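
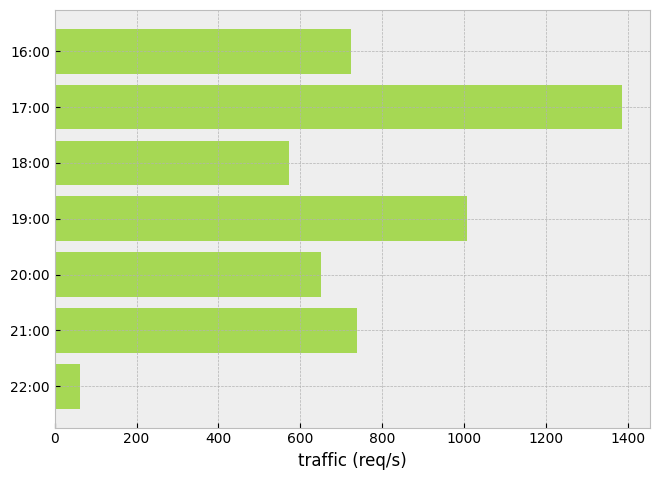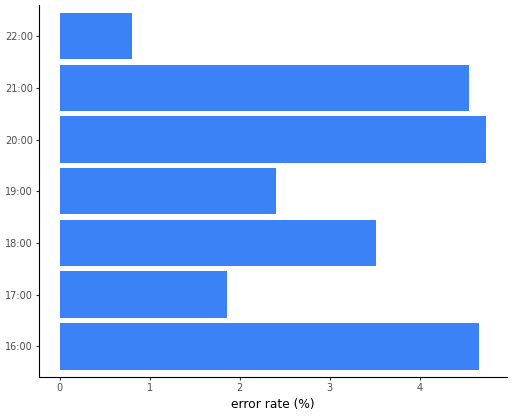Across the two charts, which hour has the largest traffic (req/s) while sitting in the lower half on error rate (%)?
Chart 2 median error rate (%) ≈ 3.5; below-median hours: 17:00, 19:00, 22:00. Among those, 17:00 has the highest traffic (req/s) (≈ 1400).

17:00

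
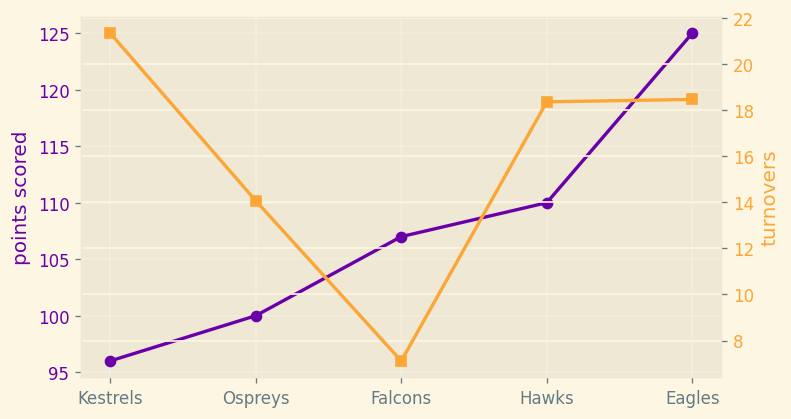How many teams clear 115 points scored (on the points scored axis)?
Above 115: Eagles.

1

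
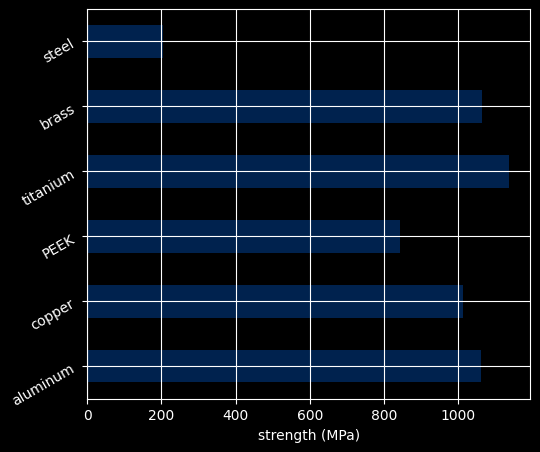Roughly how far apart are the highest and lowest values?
Max titanium ≈ 1100, min steel ≈ 200; range ≈ 900.

≈ 900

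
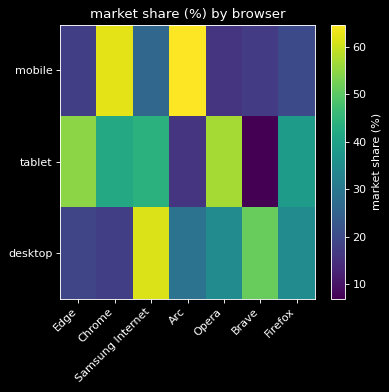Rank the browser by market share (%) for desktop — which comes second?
Top 3 for desktop: Samsung Internet ≈ 60, Brave ≈ 50, Opera ≈ 35.

Brave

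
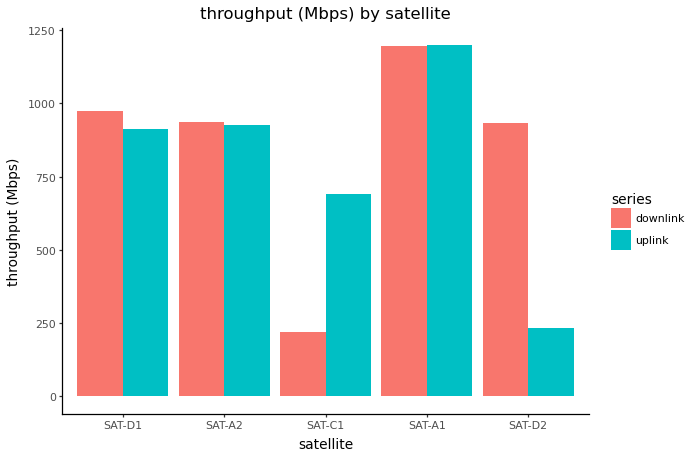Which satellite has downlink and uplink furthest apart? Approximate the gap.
SAT-D2, ≈ 700 Mbps

SAT-D2: downlink ≈ 900, uplink ≈ 200 → gap ≈ 700. Next-largest (SAT-C1) is only ≈ 500.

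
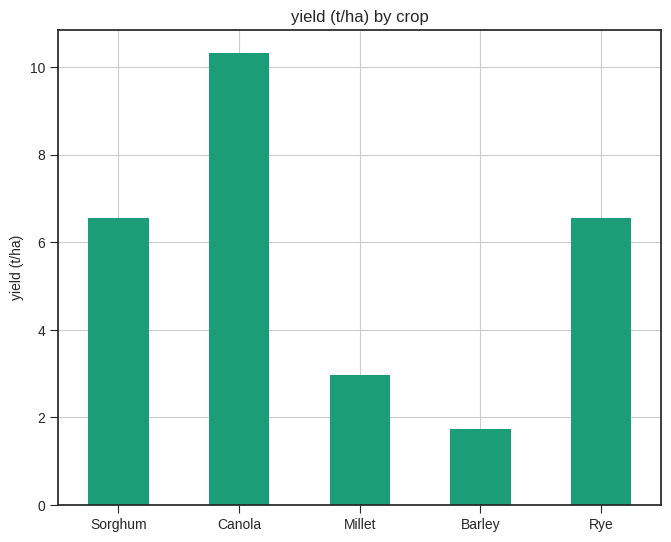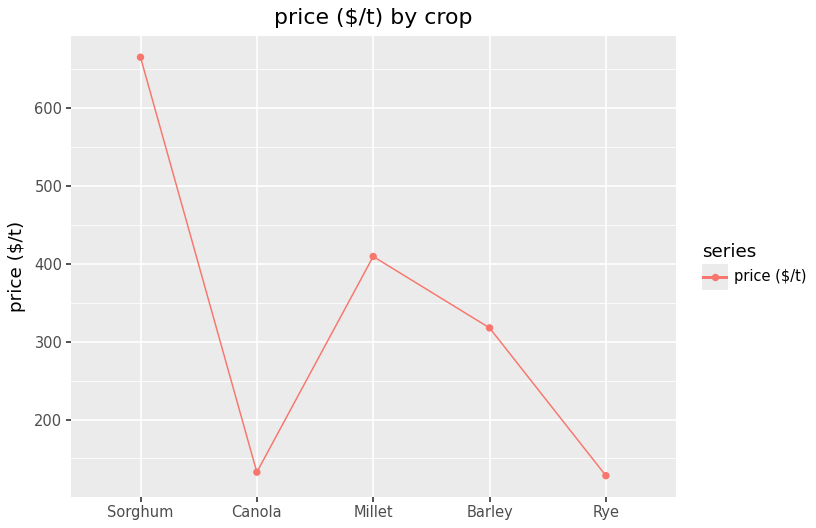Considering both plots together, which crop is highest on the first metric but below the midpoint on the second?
Canola

Chart 2 median price ($/t) ≈ 300; below-median crops: Canola, Rye. Among those, Canola has the highest yield (t/ha) (≈ 10).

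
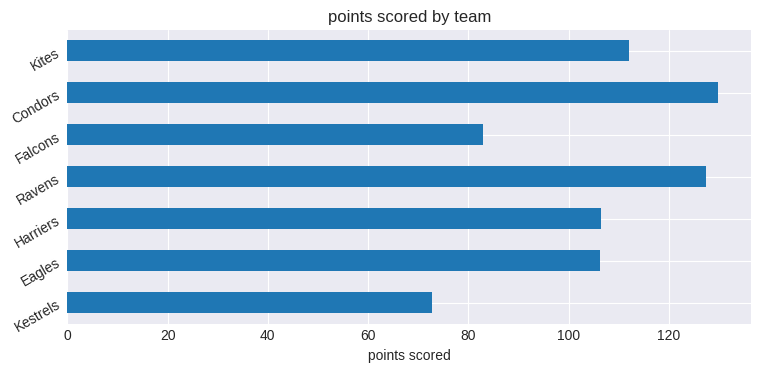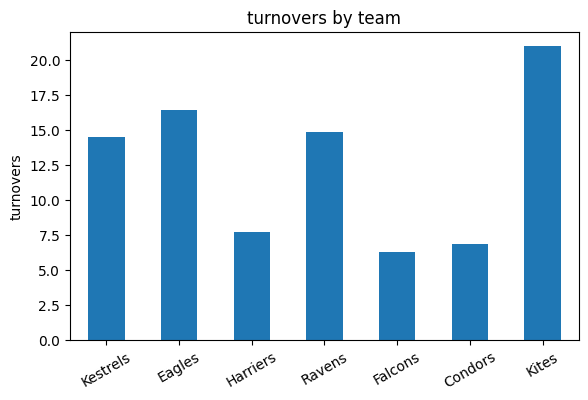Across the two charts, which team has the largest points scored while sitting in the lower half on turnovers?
Condors

Chart 2 median turnovers ≈ 14; below-median teams: Harriers, Falcons, Condors. Among those, Condors has the highest points scored (≈ 120).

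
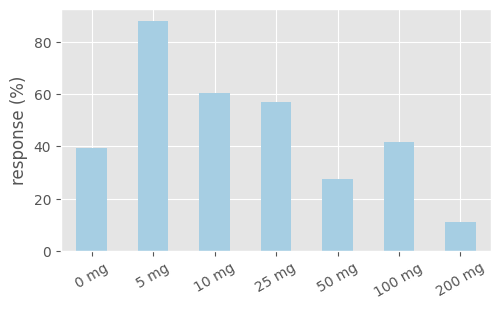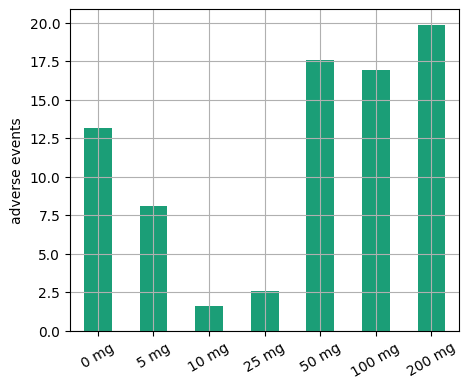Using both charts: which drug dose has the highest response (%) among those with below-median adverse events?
Chart 2 median adverse events ≈ 14; below-median drug doses: 5 mg, 10 mg, 25 mg. Among those, 5 mg has the highest response (%) (≈ 90).

5 mg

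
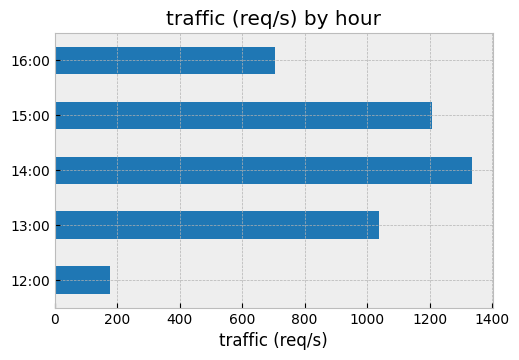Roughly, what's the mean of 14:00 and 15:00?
(1400 + 1200) / 2 ≈ 1300.

≈ 1300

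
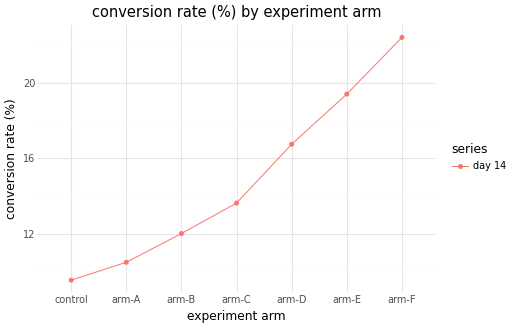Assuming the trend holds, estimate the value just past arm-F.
Last three: 16, 20, 22 → slope ≈ 3/step → next ≈ 25.

≈ 25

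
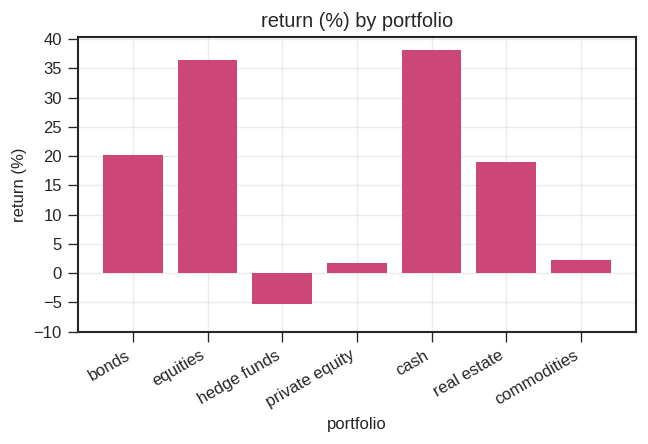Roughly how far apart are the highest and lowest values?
Max cash ≈ 40, min hedge funds ≈ -5; range ≈ 45.

≈ 45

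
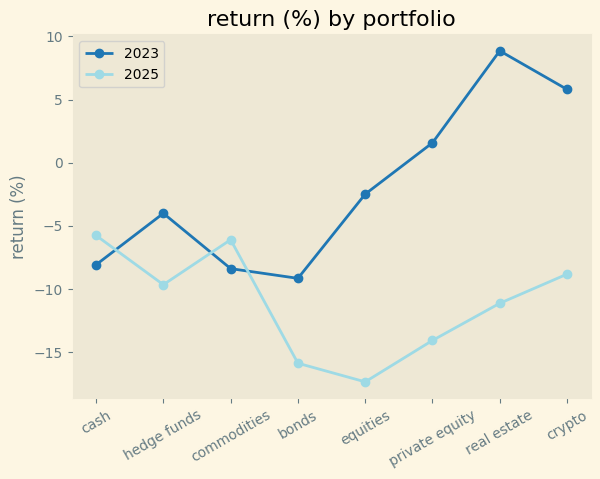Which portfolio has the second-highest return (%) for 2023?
Top 3 for 2023: real estate ≈ 10, crypto ≈ 5, private equity ≈ 0.

crypto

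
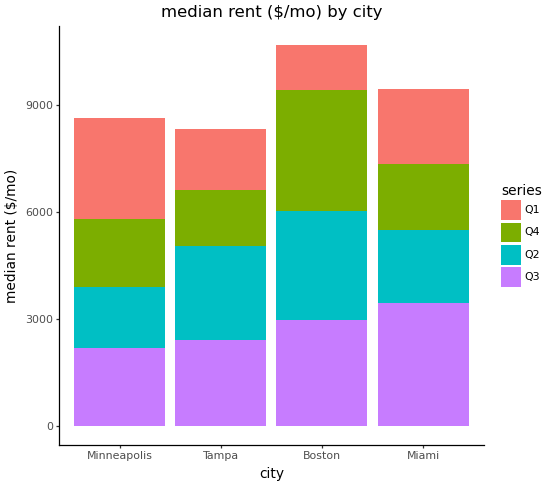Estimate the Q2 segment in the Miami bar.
≈ 2000

Q2 top ≈ 5000, bottom ≈ 3000; segment ≈ 2000.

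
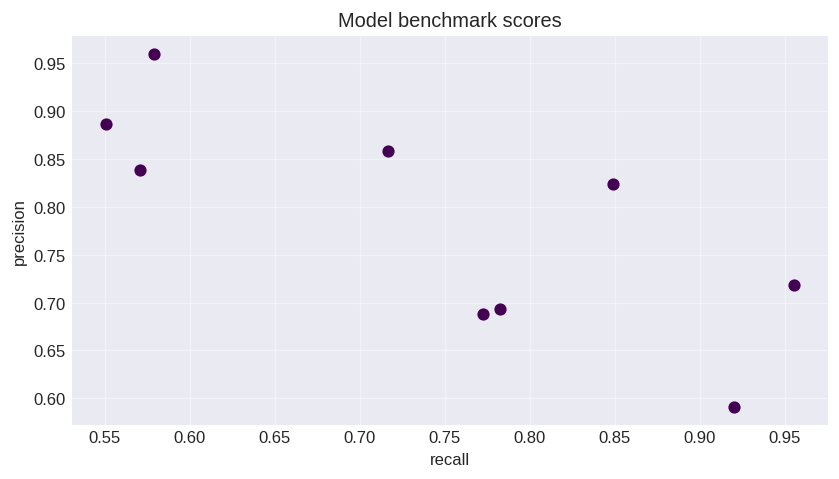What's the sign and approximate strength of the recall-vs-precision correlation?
negative, strong

Points are negatively correlated; strong (|r| ≈ 0.8).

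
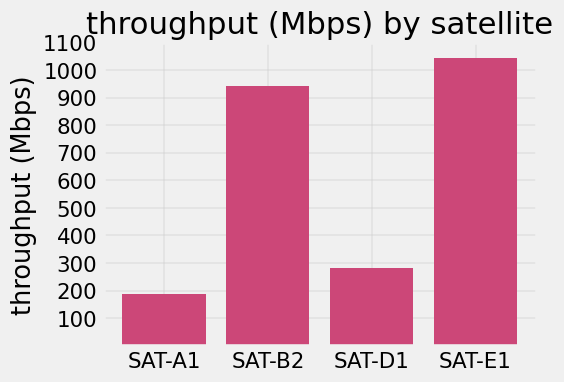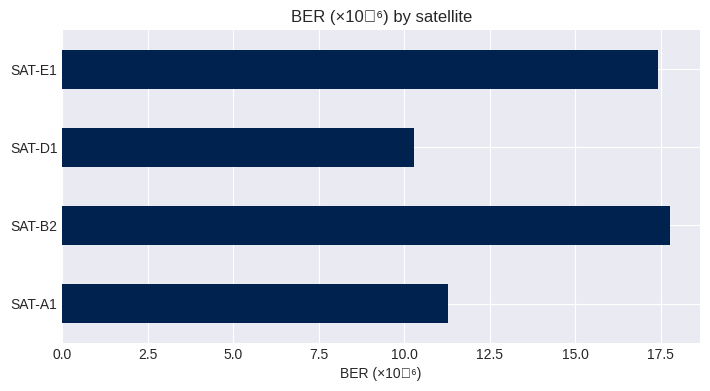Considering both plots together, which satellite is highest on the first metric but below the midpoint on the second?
Chart 2 median BER (×10⁻⁶) ≈ 14; below-median satellites: SAT-A1, SAT-D1. Among those, SAT-D1 has the highest throughput (Mbps) (≈ 300).

SAT-D1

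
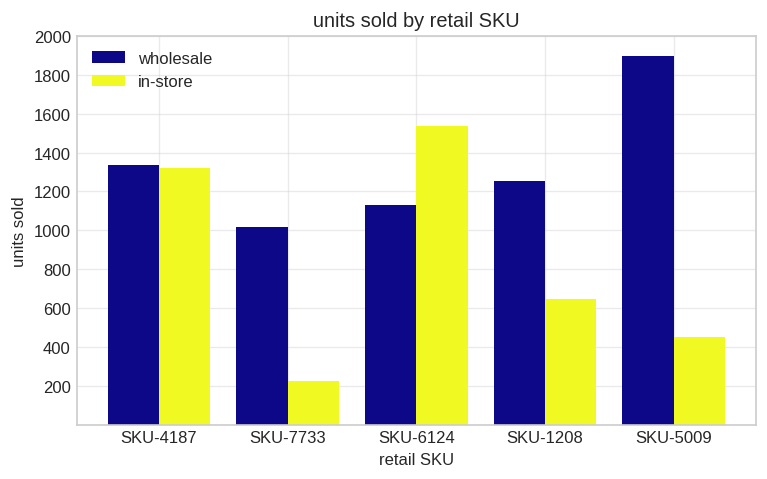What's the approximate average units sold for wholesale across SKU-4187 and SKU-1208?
(1400 + 1200) / 2 ≈ 1300.

≈ 1300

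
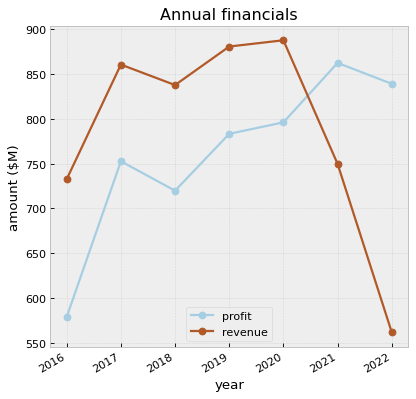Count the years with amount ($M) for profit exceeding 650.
Above 650: 2017, 2018, 2019, 2020, 2021, 2022.

6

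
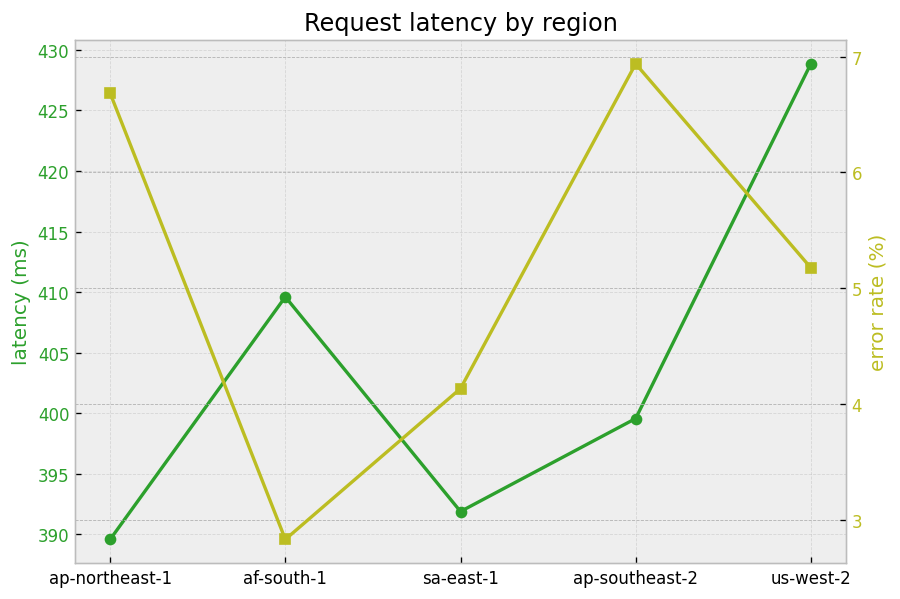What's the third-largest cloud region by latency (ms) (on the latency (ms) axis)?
Top 4 (on the latency (ms) axis): us-west-2 ≈ 430, af-south-1 ≈ 410, ap-southeast-2 ≈ 400, sa-east-1 ≈ 390.

ap-southeast-2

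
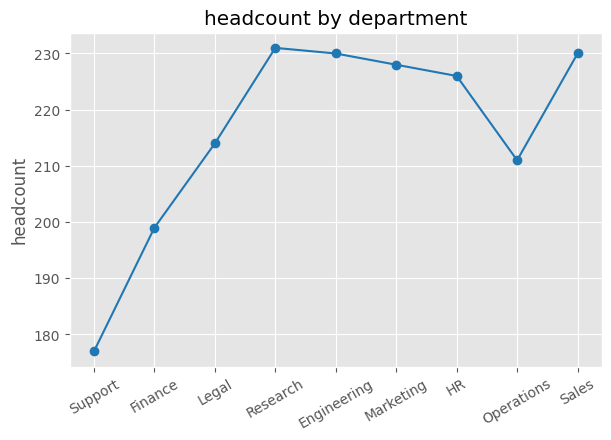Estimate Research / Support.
≈ 1.31×

Research ≈ 230, Support ≈ 175; 230/175 ≈ 1.31.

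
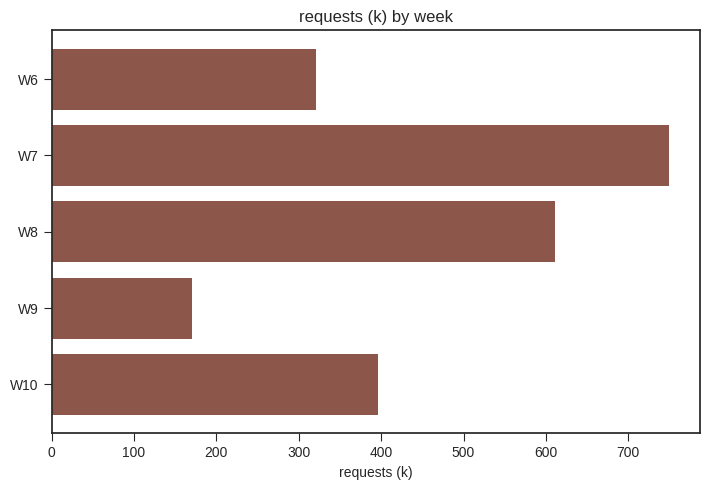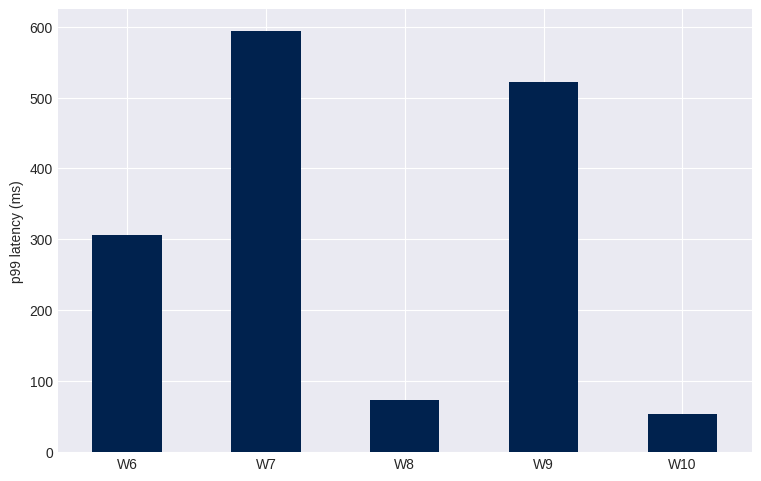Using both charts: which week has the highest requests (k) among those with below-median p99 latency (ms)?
Chart 2 median p99 latency (ms) ≈ 300; below-median weeks: W8, W10. Among those, W8 has the highest requests (k) (≈ 600).

W8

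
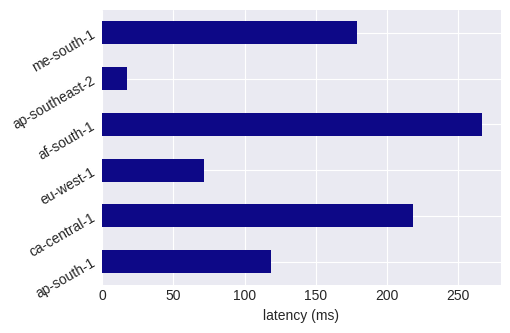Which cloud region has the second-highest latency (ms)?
Top 3: af-south-1 ≈ 275, ca-central-1 ≈ 225, me-south-1 ≈ 175.

ca-central-1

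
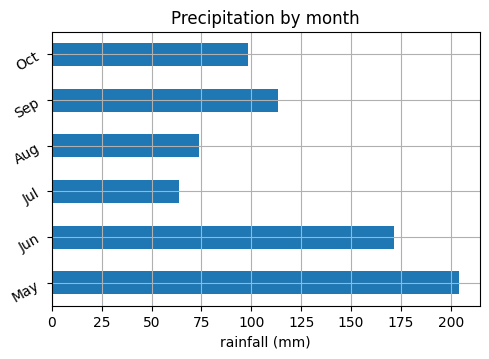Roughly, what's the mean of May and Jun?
(200 + 180) / 2 ≈ 190.

≈ 190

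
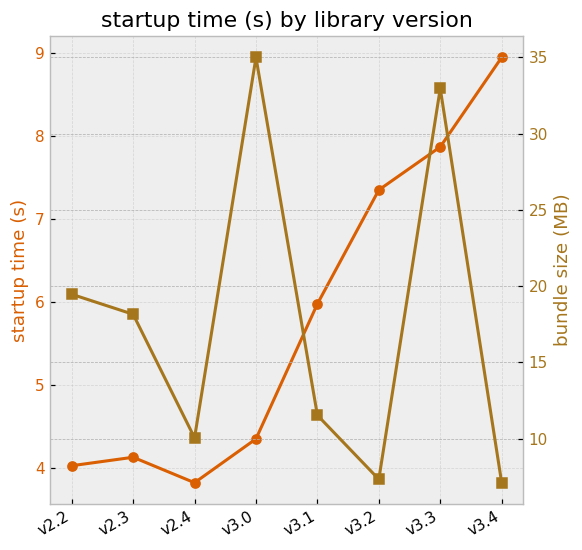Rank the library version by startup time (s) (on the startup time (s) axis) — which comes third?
v3.2

Top 4 (on the startup time (s) axis): v3.4 ≈ 9.0, v3.3 ≈ 8.0, v3.2 ≈ 7.5, v3.1 ≈ 6.0.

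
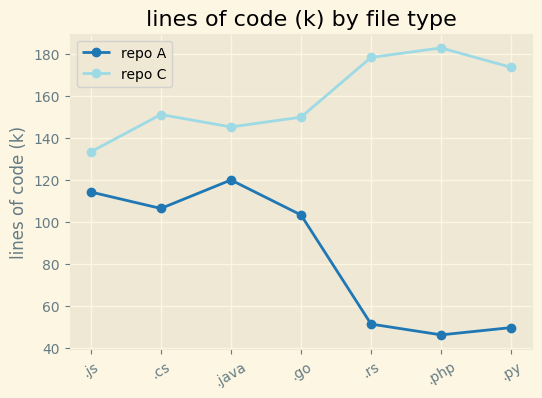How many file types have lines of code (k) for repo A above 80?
4

Above 80: .js, .cs, .java, .go.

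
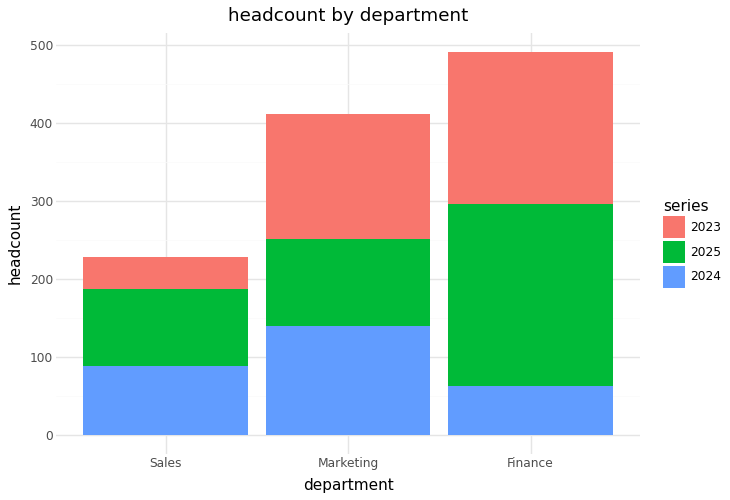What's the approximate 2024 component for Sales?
2024 top ≈ 100, bottom ≈ 0; segment ≈ 100.

≈ 100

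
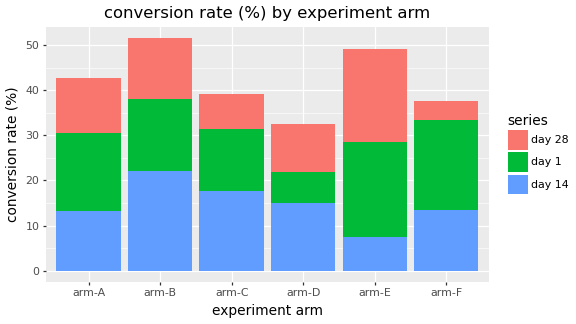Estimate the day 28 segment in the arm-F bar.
≈ 5

day 28 top ≈ 40, bottom ≈ 35; segment ≈ 5.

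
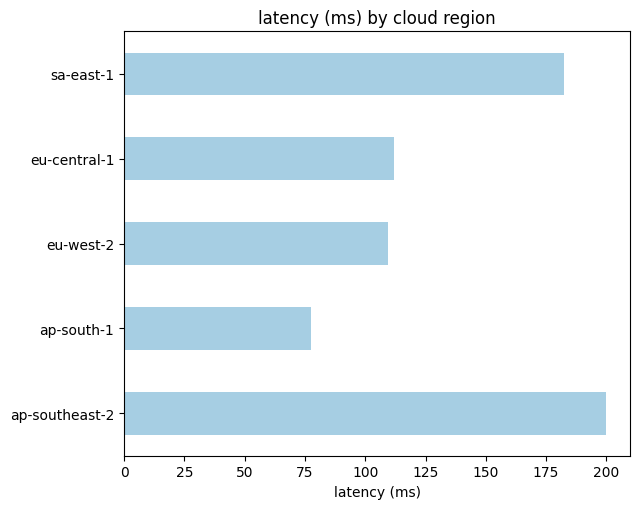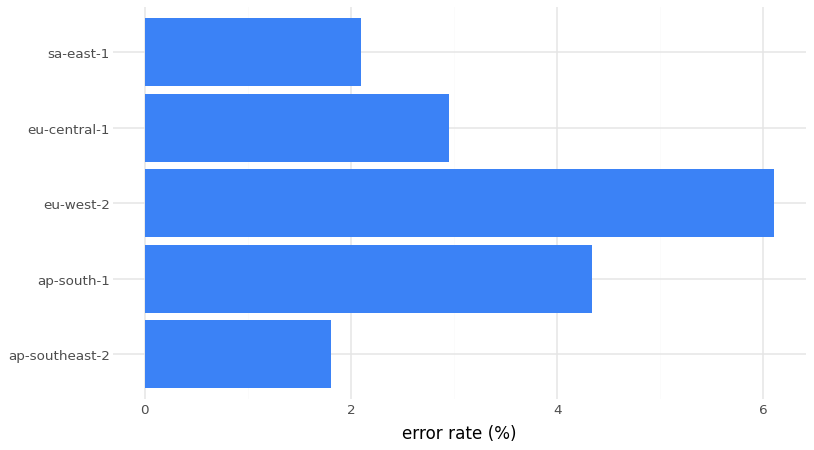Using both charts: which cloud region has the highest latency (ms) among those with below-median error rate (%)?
Chart 2 median error rate (%) ≈ 3; below-median cloud regions: ap-southeast-2, sa-east-1. Among those, ap-southeast-2 has the highest latency (ms) (≈ 200).

ap-southeast-2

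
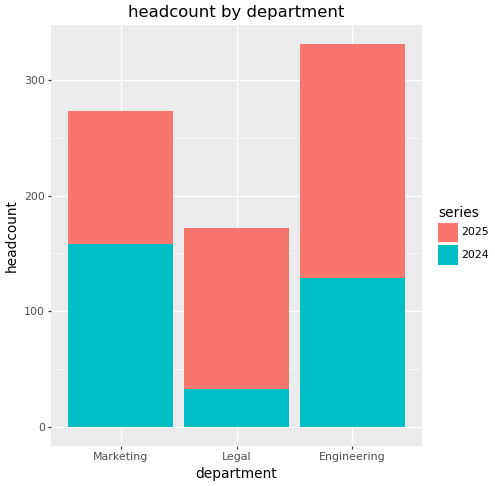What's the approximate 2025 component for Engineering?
2025 top ≈ 350, bottom ≈ 150; segment ≈ 200.

≈ 200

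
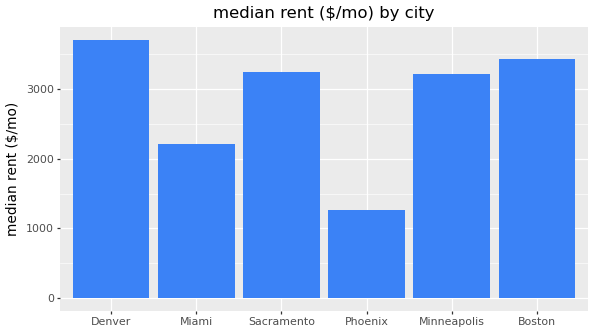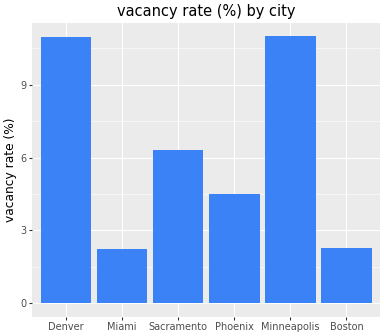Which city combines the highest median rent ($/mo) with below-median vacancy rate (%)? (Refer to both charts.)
Boston

Chart 2 median vacancy rate (%) ≈ 6; below-median cities: Miami, Phoenix, Boston. Among those, Boston has the highest median rent ($/mo) (≈ 3500).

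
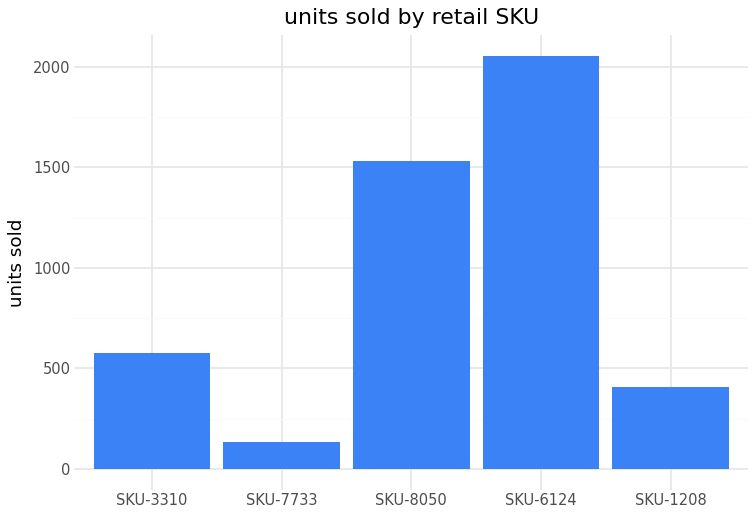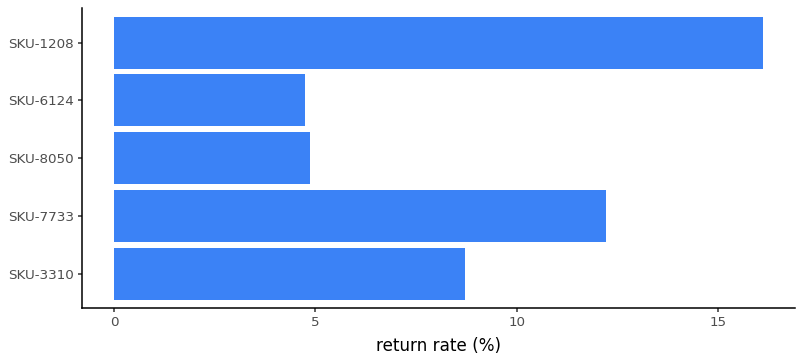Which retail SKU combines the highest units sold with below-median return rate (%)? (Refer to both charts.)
SKU-6124

Chart 2 median return rate (%) ≈ 8; below-median retail SKUs: SKU-8050, SKU-6124. Among those, SKU-6124 has the highest units sold (≈ 2000).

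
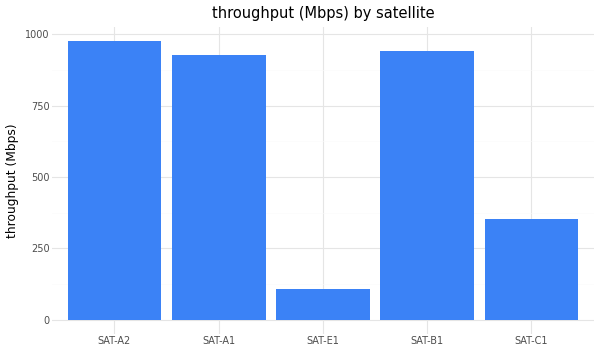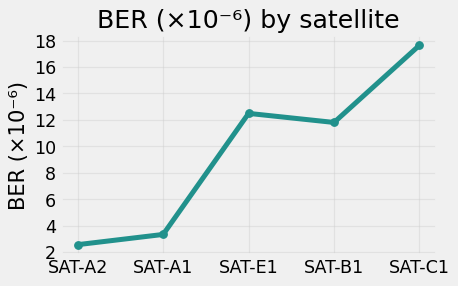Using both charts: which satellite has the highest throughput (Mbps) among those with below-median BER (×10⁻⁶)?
Chart 2 median BER (×10⁻⁶) ≈ 12; below-median satellites: SAT-A2, SAT-A1. Among those, SAT-A2 has the highest throughput (Mbps) (≈ 1000).

SAT-A2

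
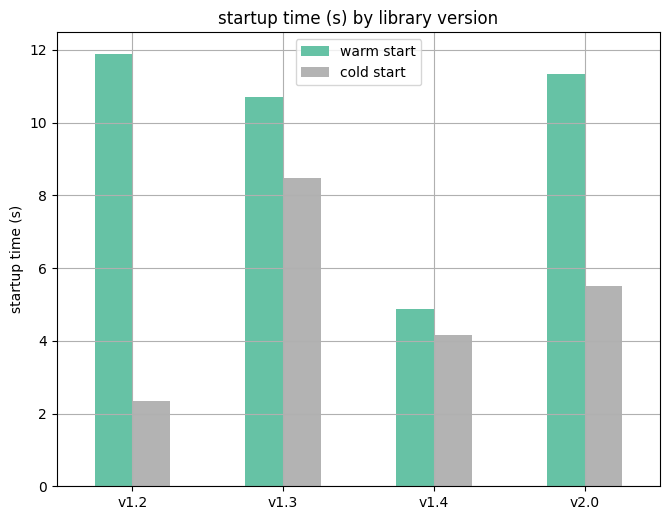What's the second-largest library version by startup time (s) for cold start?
v2.0

Top 3 for cold start: v1.3 ≈ 8, v2.0 ≈ 5, v1.4 ≈ 4.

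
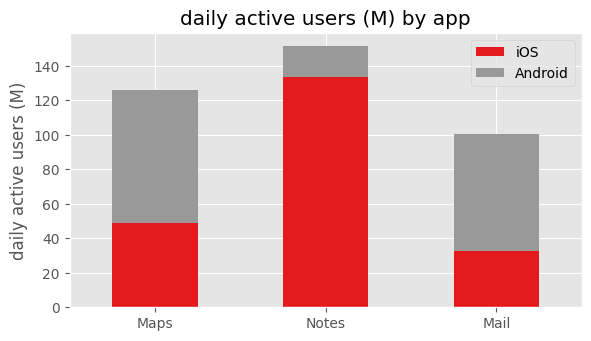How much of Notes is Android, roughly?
Android top ≈ 160, bottom ≈ 140; segment ≈ 20.

≈ 20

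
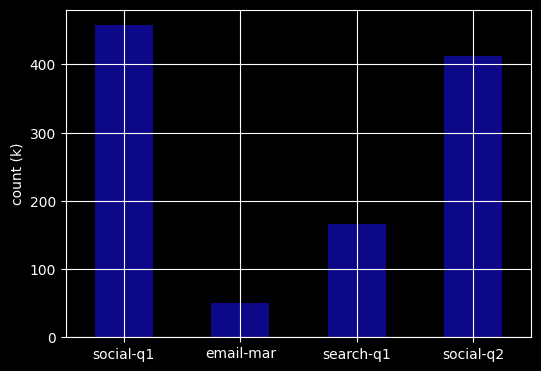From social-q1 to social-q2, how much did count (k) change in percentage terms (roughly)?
≈ -11.1%

social-q1 ≈ 450, social-q2 ≈ 400; (400 − 450) / 450 ≈ -11.1%.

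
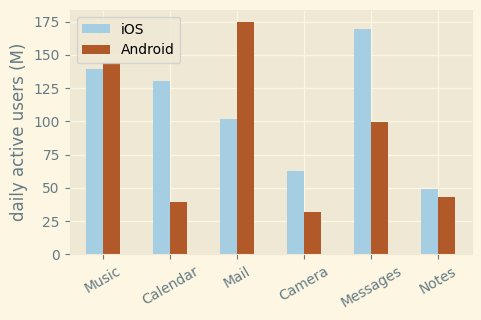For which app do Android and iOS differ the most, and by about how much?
Calendar, ≈ 100 M

Calendar: Android ≈ 40, iOS ≈ 140 → gap ≈ 100. Next-largest (Mail) is only ≈ 80.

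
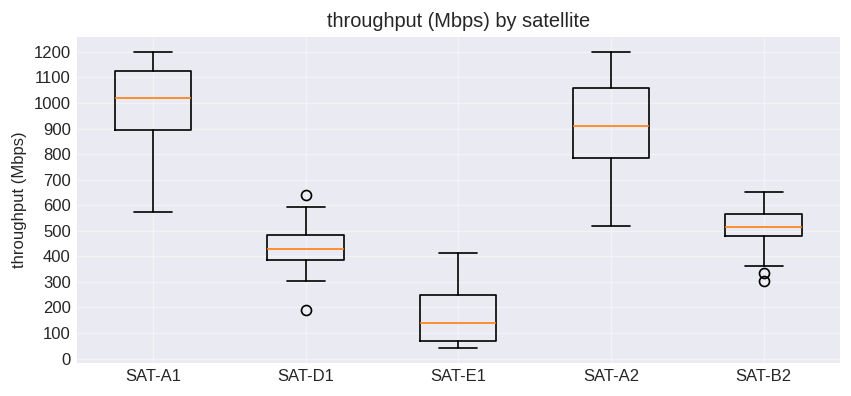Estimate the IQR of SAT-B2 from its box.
Q3 ≈ 600, Q1 ≈ 500; IQR ≈ 100.

≈ 100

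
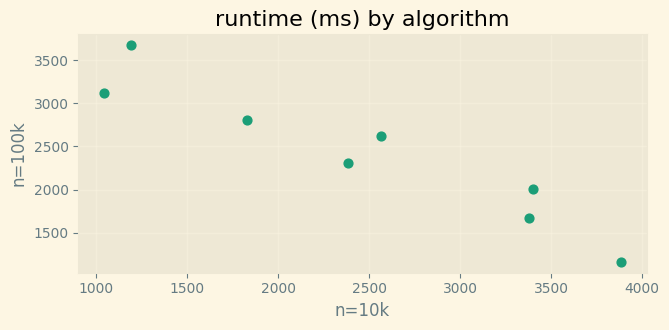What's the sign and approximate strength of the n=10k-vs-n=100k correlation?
negative, strong

Points are negatively correlated; strong (|r| ≈ 0.9).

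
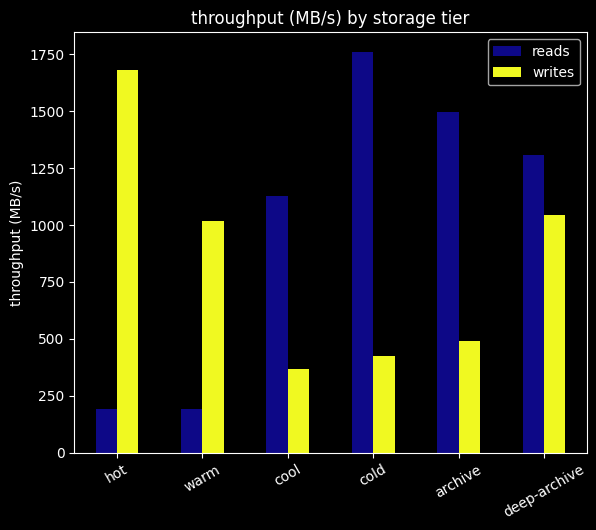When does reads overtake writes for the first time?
cool

warm: reads ≈ 200 vs writes ≈ 1000 (not yet); cool: reads ≈ 1200 vs writes ≈ 400 (first crossover).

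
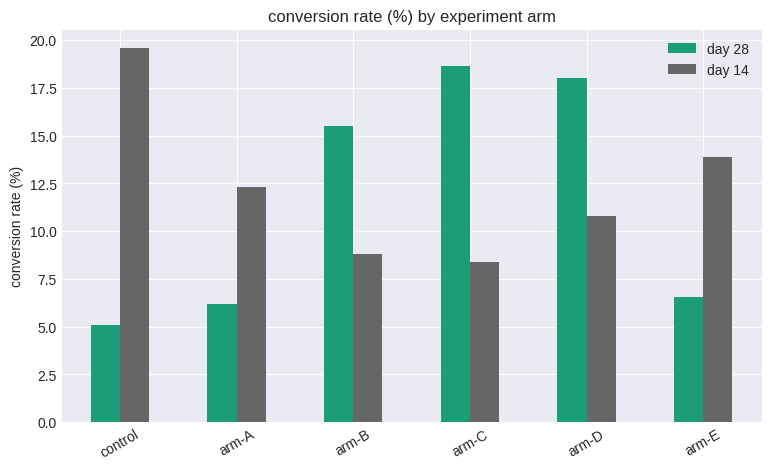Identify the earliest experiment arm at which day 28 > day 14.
arm-B

arm-A: day 28 ≈ 6 vs day 14 ≈ 12 (not yet); arm-B: day 28 ≈ 16 vs day 14 ≈ 8 (first crossover).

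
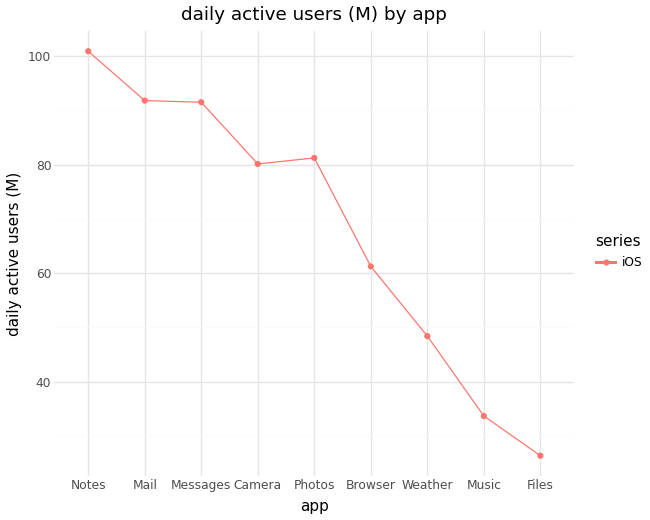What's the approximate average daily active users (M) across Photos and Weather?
≈ 65

(80 + 50) / 2 ≈ 65.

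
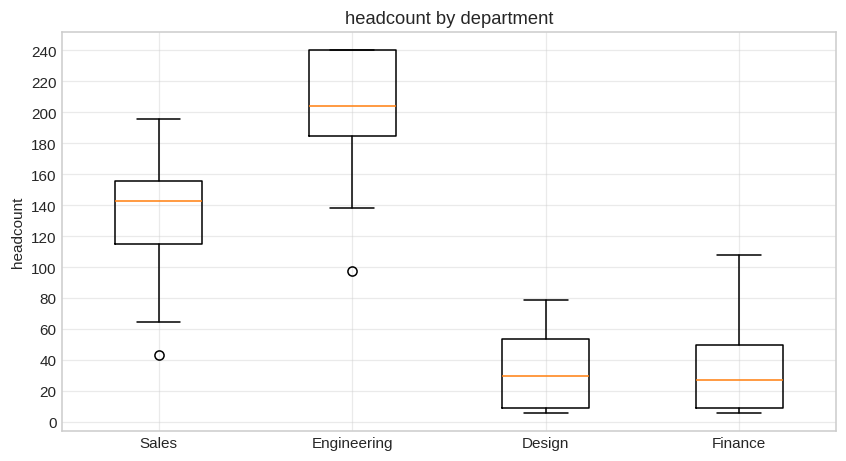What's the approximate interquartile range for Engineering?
≈ 60

Q3 ≈ 240, Q1 ≈ 180; IQR ≈ 60.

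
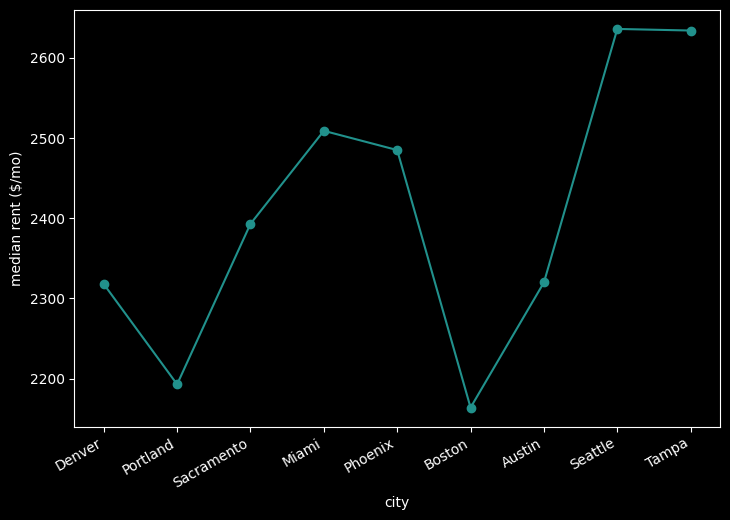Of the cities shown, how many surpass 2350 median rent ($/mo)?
Above 2350: Sacramento, Miami, Phoenix, Seattle, Tampa.

5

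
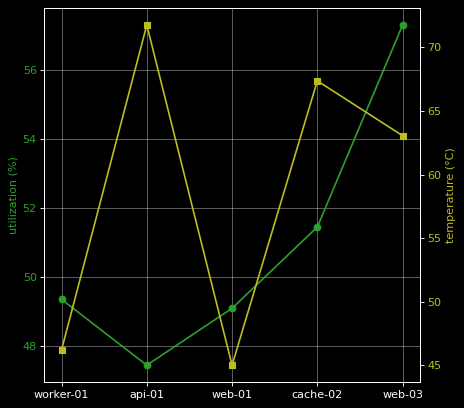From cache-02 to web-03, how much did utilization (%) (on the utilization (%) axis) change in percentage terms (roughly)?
cache-02 ≈ 51, web-03 ≈ 57; (57 − 51) / 51 ≈ +11.8%.

≈ +11.8%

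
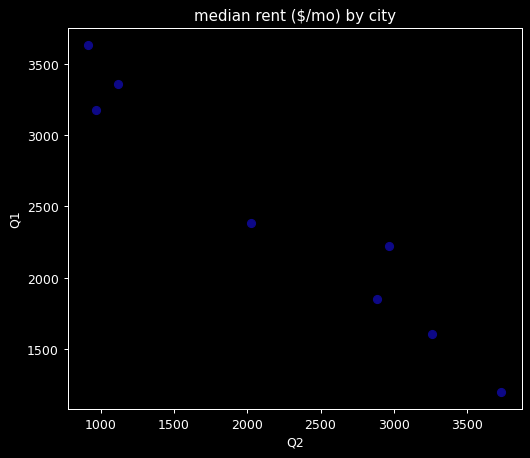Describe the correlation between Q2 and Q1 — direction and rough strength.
negative, strong

Points are negatively correlated; strong (|r| ≈ 1.0).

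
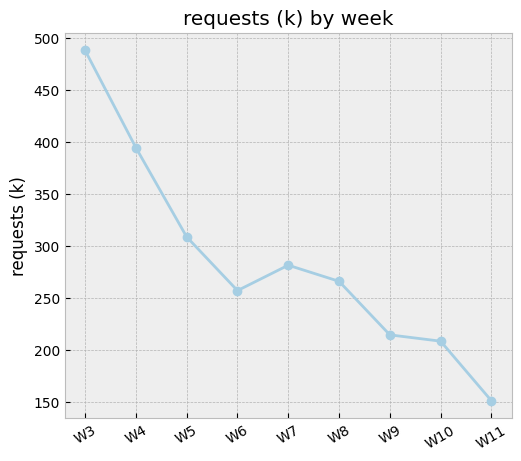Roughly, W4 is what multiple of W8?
≈ 1.6×

W4 ≈ 400, W8 ≈ 250; 400/250 ≈ 1.6.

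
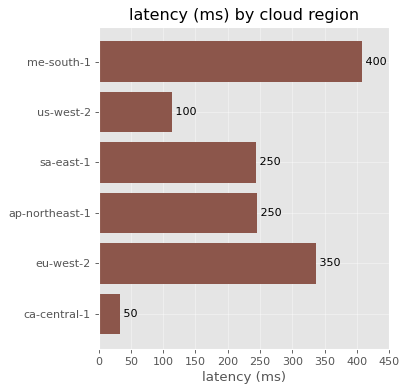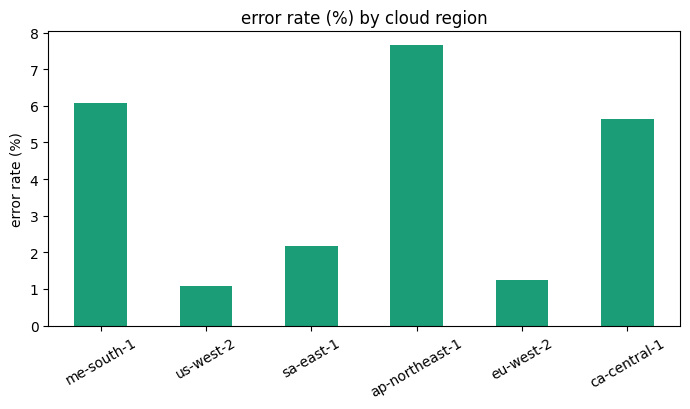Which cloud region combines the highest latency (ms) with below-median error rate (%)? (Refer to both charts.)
eu-west-2

Chart 2 median error rate (%) ≈ 4; below-median cloud regions: us-west-2, sa-east-1, eu-west-2. Among those, eu-west-2 has the highest latency (ms) (≈ 350).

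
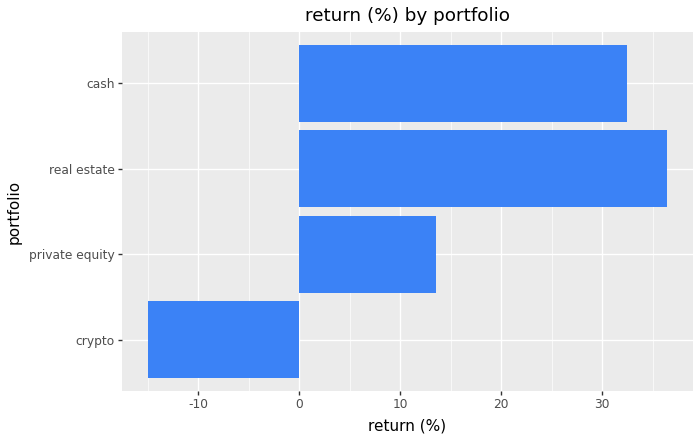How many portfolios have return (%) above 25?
2

Above 25: real estate, cash.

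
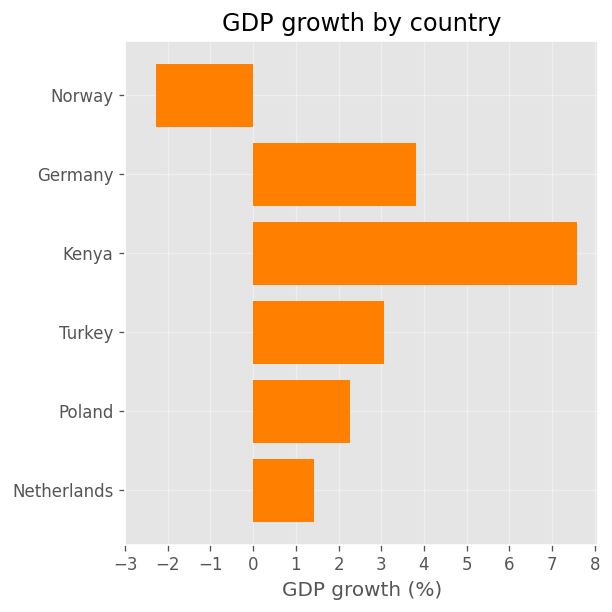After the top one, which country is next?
Top 3: Kenya ≈ 8, Germany ≈ 4, Turkey ≈ 3.

Germany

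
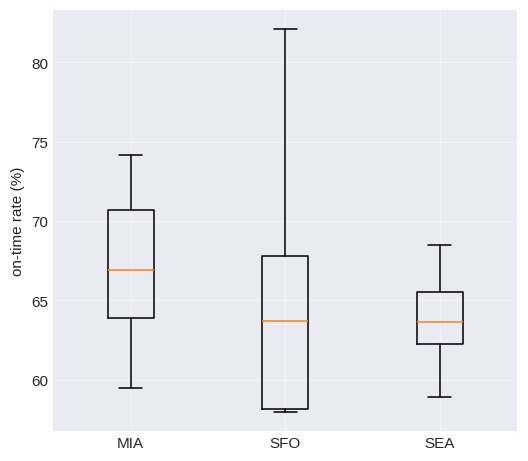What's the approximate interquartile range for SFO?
Q3 ≈ 67.8, Q1 ≈ 58.2; IQR ≈ 9.6.

≈ 9.6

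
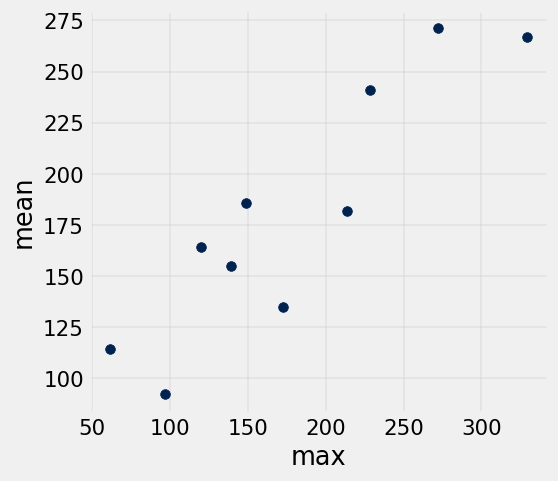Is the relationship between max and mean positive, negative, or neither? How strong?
positive, strong

Points are positively correlated; strong (|r| ≈ 0.9).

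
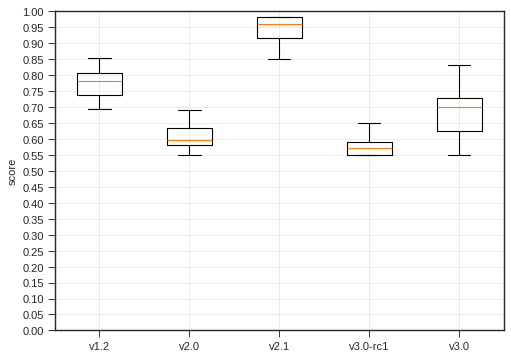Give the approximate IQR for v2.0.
≈ 0.05

Q3 ≈ 0.65, Q1 ≈ 0.60; IQR ≈ 0.05.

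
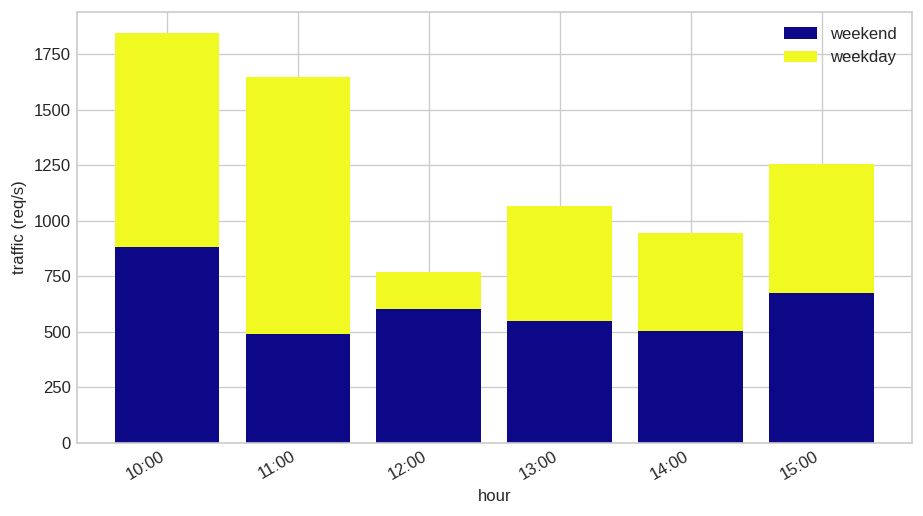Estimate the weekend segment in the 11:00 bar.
≈ 400

weekend top ≈ 400, bottom ≈ 0; segment ≈ 400.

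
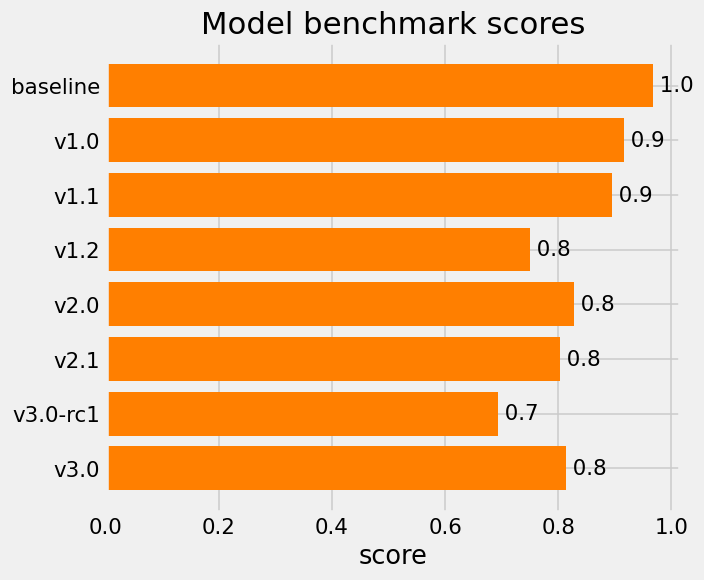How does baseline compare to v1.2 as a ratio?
≈ 1.25×

baseline ≈ 1.0, v1.2 ≈ 0.8; 1.0/0.8 ≈ 1.25.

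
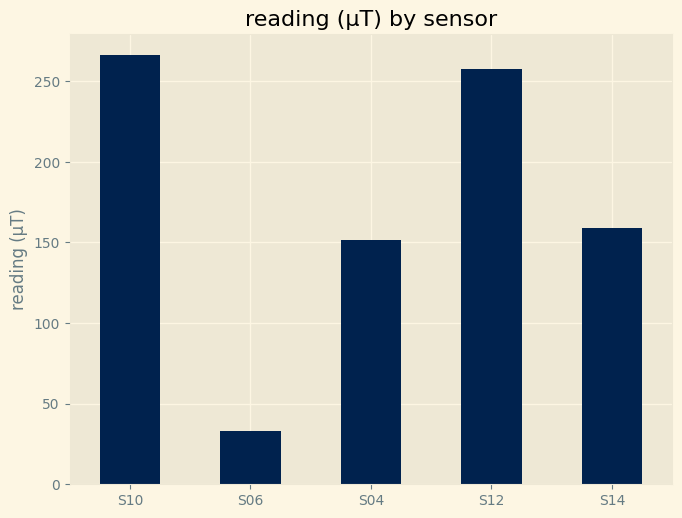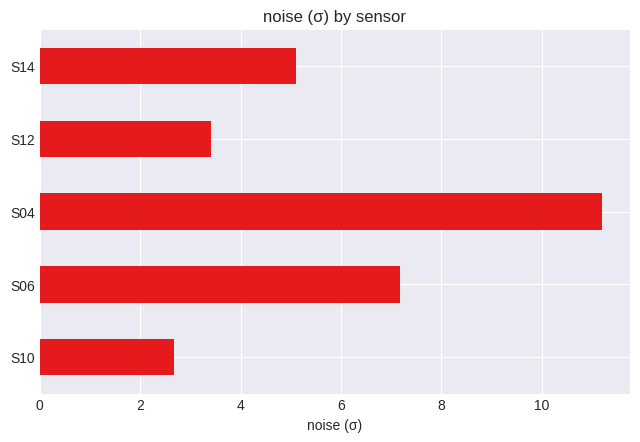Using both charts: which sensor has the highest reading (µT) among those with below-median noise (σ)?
S10

Chart 2 median noise (σ) ≈ 6; below-median sensors: S10, S12. Among those, S10 has the highest reading (µT) (≈ 275).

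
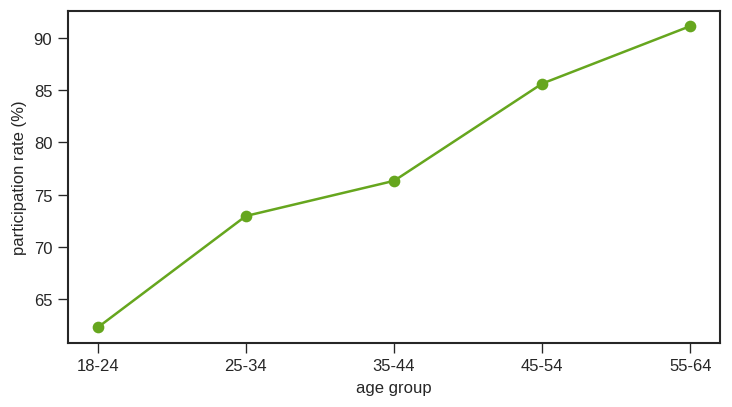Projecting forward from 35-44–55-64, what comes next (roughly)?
≈ 97.5

Last three: 75, 85, 90 → slope ≈ 7.5/step → next ≈ 97.5.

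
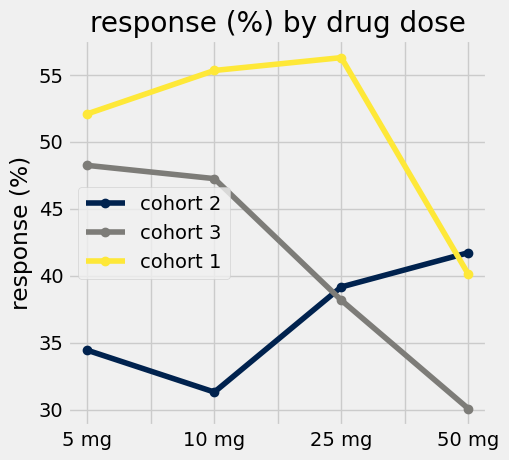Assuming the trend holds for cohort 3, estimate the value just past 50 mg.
≈ 22.5

Last three: 45, 40, 30 → slope ≈ -7.5/step → next ≈ 22.5.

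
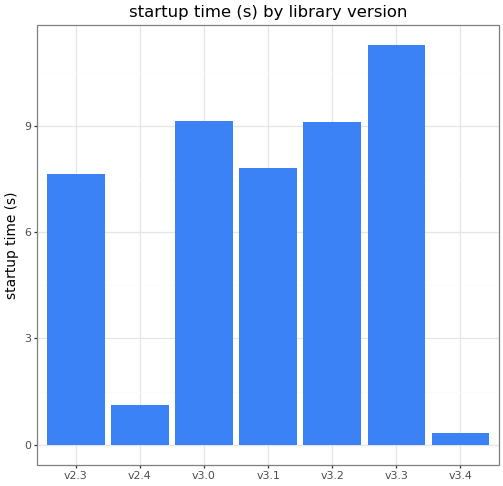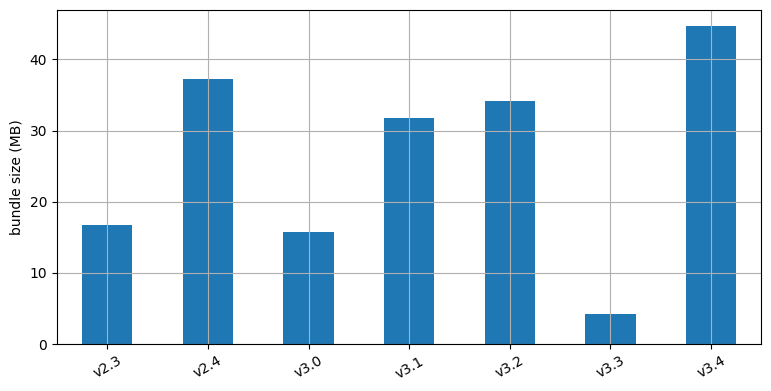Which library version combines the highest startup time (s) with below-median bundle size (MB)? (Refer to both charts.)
Chart 2 median bundle size (MB) ≈ 30; below-median library versions: v2.3, v3.0, v3.3. Among those, v3.3 has the highest startup time (s) (≈ 12).

v3.3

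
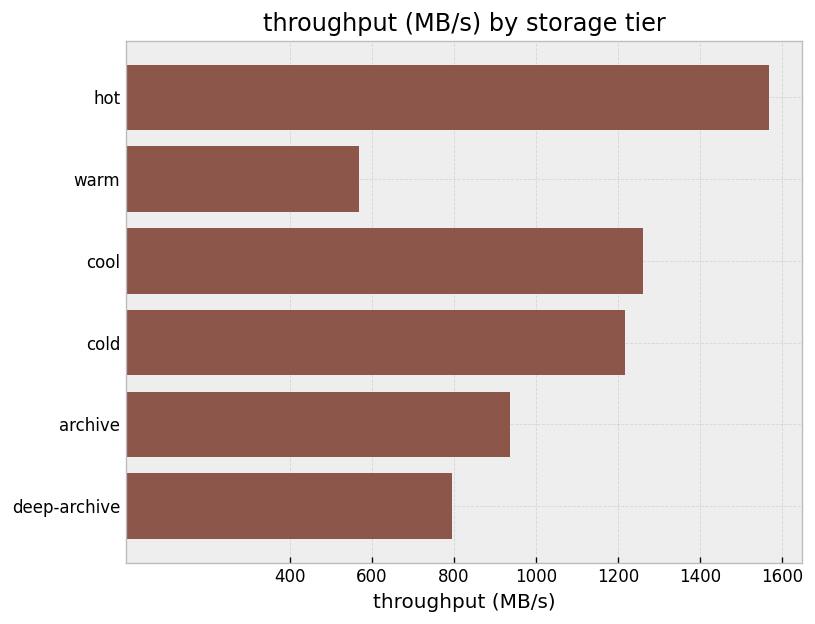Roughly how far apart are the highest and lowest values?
≈ 1000

Max hot ≈ 1600, min warm ≈ 600; range ≈ 1000.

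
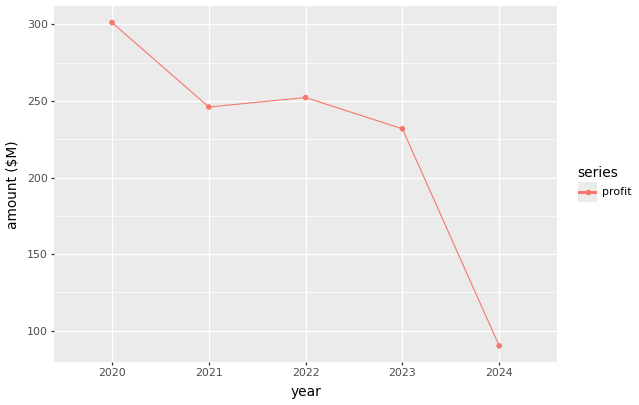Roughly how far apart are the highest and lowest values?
Max 2020 ≈ 300, min 2024 ≈ 100; range ≈ 200.

≈ 200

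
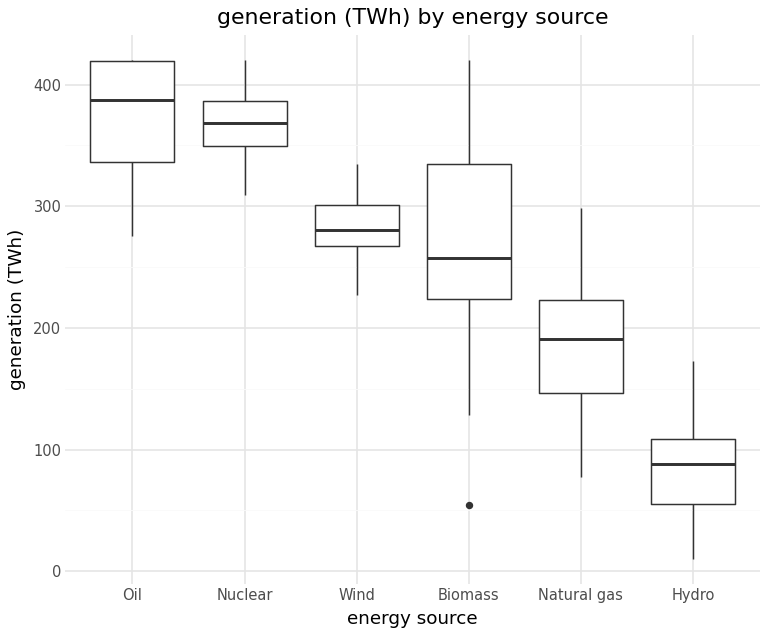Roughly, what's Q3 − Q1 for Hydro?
Q3 ≈ 100, Q1 ≈ 50; IQR ≈ 50.

≈ 50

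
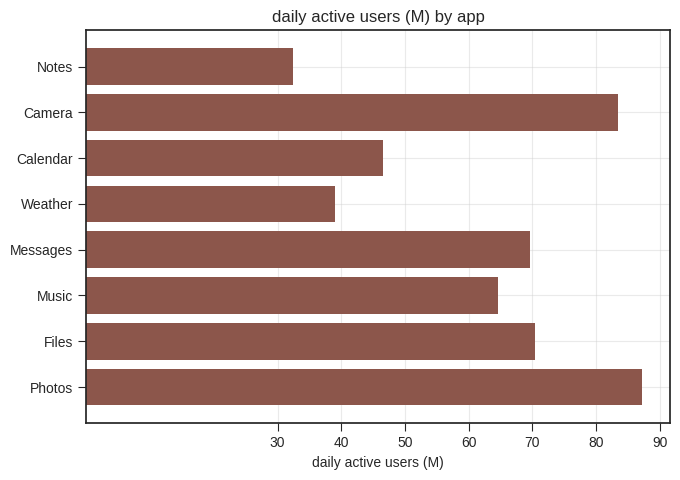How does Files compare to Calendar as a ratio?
≈ 1.4×

Files ≈ 70, Calendar ≈ 50; 70/50 ≈ 1.4.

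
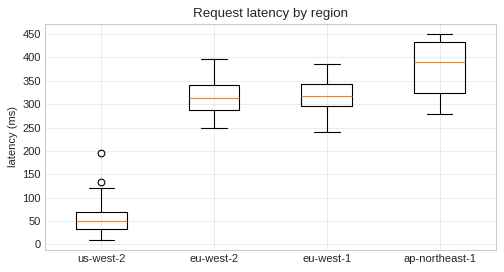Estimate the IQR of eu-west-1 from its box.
Q3 ≈ 350, Q1 ≈ 300; IQR ≈ 50.

≈ 50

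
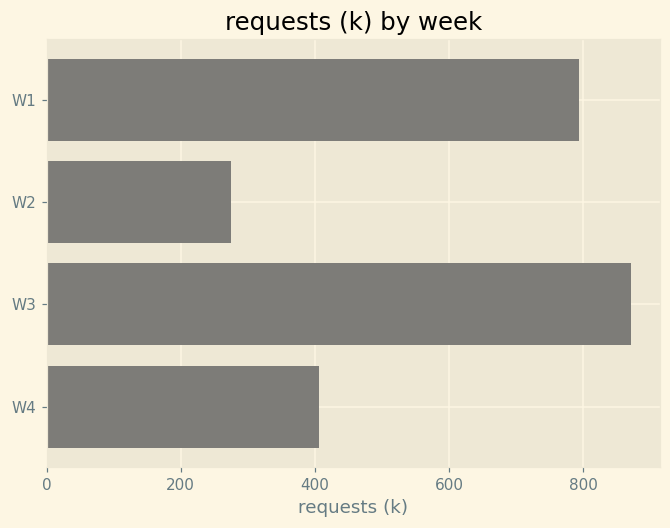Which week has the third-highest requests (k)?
Top 4: W3 ≈ 900, W1 ≈ 800, W4 ≈ 400, W2 ≈ 300.

W4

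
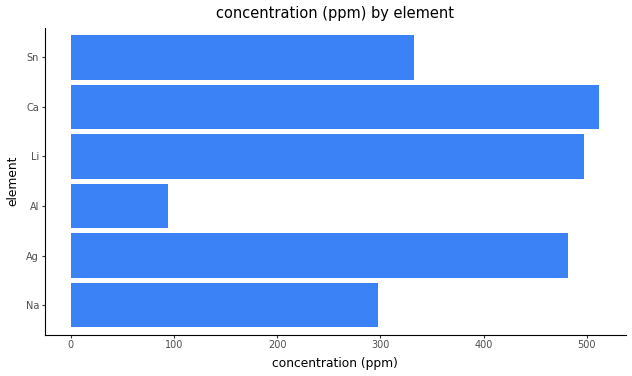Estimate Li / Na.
Li ≈ 500, Na ≈ 300; 500/300 ≈ 1.67.

≈ 1.67×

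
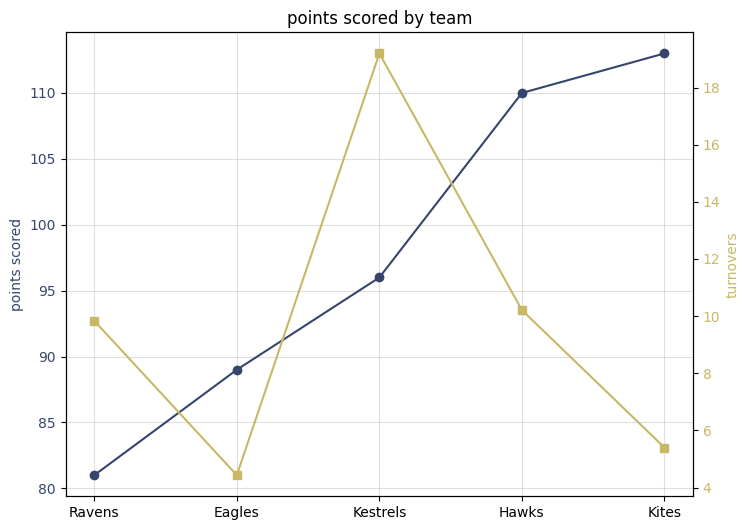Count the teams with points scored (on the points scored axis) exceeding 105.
2

Above 105: Hawks, Kites.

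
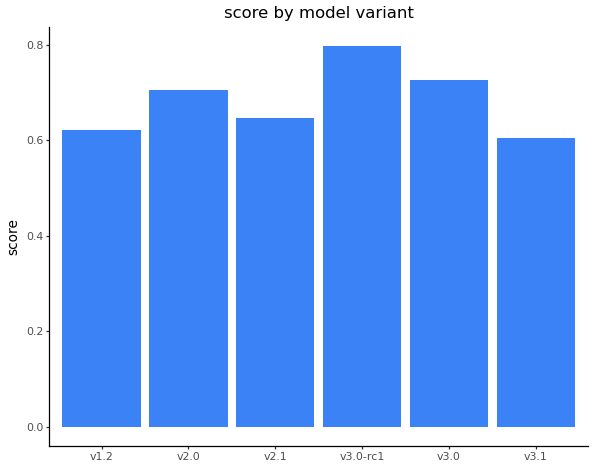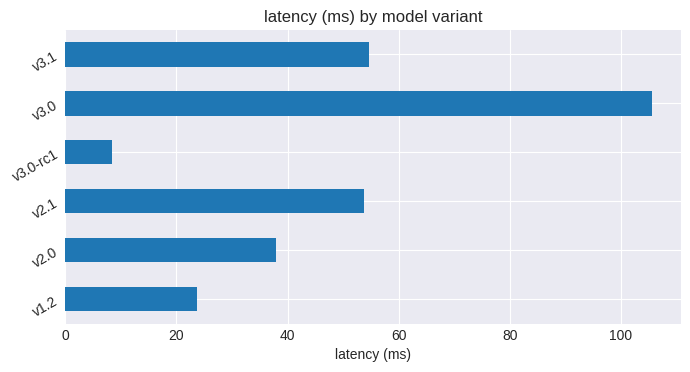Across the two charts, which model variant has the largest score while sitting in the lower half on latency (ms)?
v3.0-rc1

Chart 2 median latency (ms) ≈ 50; below-median model variants: v1.2, v2.0, v3.0-rc1. Among those, v3.0-rc1 has the highest score (≈ 0.8).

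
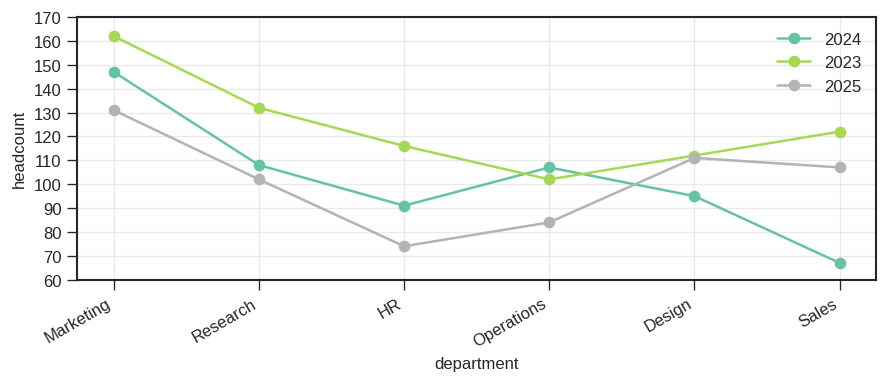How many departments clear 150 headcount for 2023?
1

Above 150: Marketing.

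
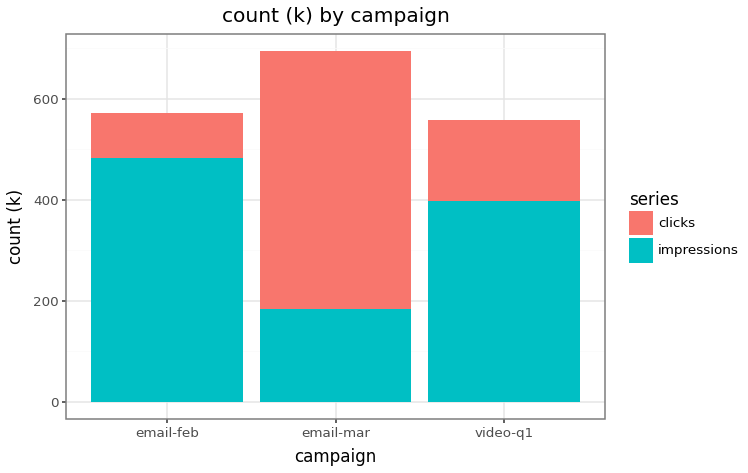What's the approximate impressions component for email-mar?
≈ 200

impressions top ≈ 200, bottom ≈ 0; segment ≈ 200.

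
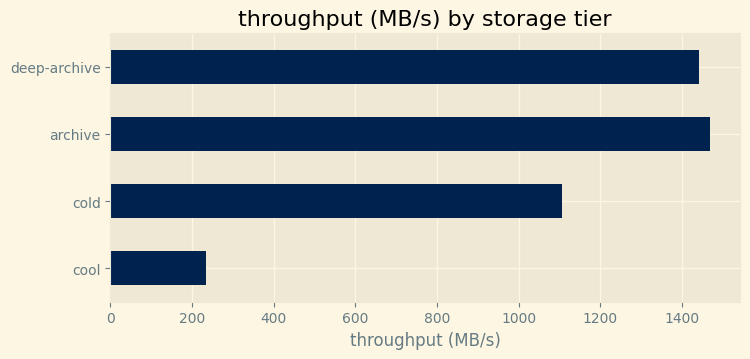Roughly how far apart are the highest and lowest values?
≈ 1200

Max archive ≈ 1400, min cool ≈ 200; range ≈ 1200.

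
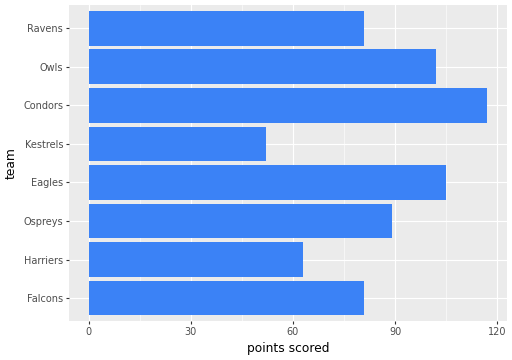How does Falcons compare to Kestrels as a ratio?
Falcons ≈ 80, Kestrels ≈ 50; 80/50 ≈ 1.6.

≈ 1.6×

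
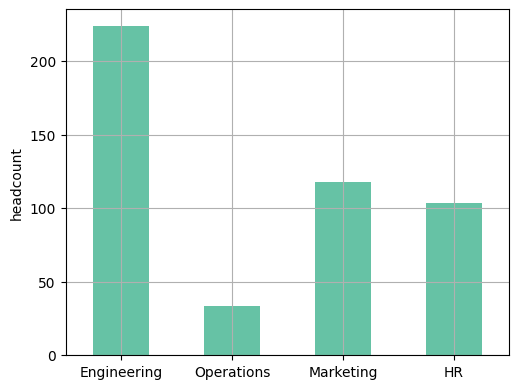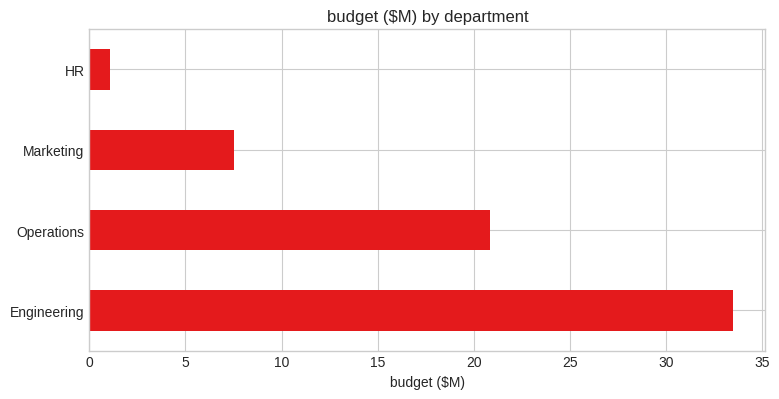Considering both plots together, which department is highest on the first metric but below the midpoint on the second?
Marketing

Chart 2 median budget ($M) ≈ 15; below-median departments: Marketing, HR. Among those, Marketing has the highest headcount (≈ 125).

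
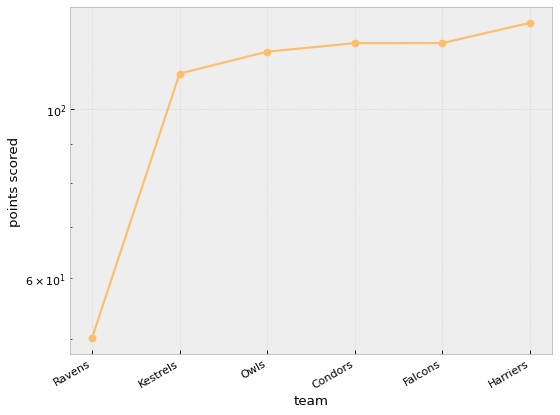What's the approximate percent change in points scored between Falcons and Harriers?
Falcons ≈ 120, Harriers ≈ 130; (130 − 120) / 120 ≈ +8.3%.

≈ +8.3%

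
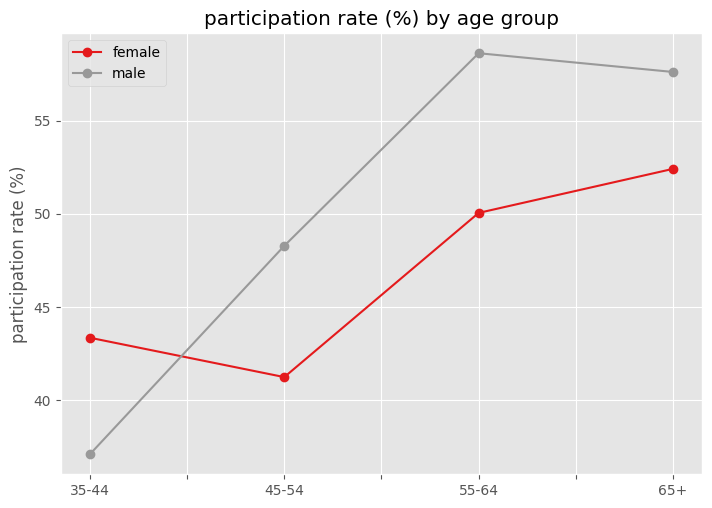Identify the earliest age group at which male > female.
45-54

35-44: male ≈ 38 vs female ≈ 44 (not yet); 45-54: male ≈ 48 vs female ≈ 42 (first crossover).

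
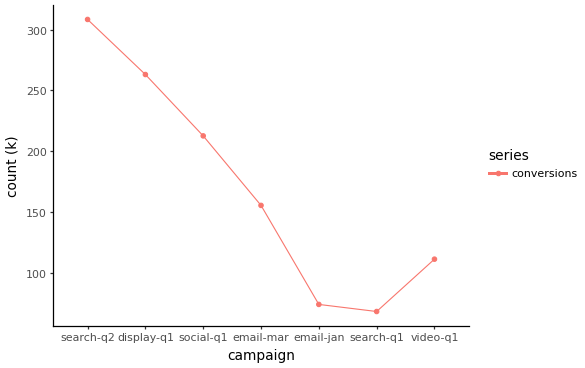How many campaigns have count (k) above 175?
3

Above 175: search-q2, display-q1, social-q1.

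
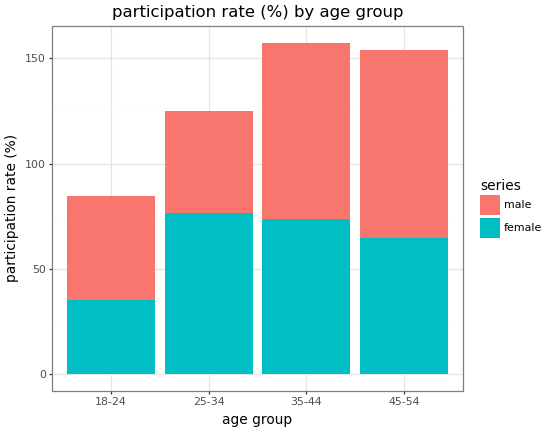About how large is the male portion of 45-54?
≈ 100

male top ≈ 160, bottom ≈ 60; segment ≈ 100.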